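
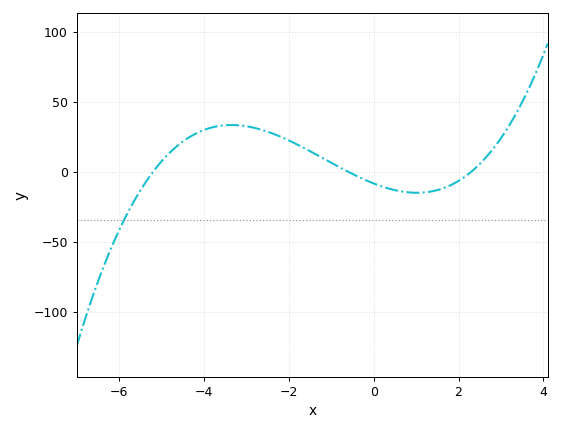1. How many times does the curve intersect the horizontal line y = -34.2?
1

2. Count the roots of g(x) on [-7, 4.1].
3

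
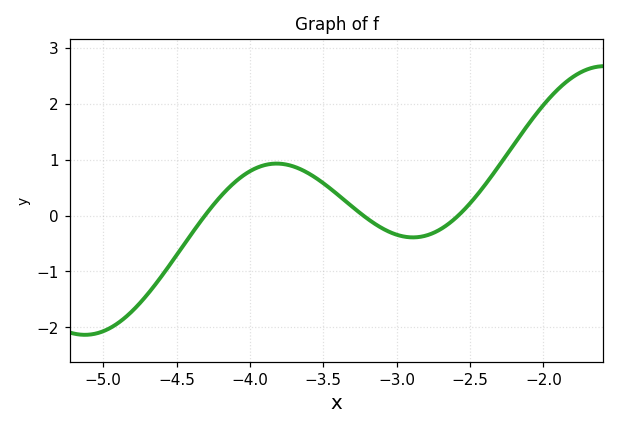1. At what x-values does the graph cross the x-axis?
-4.3, -3.25, -2.6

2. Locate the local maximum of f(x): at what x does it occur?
-3.8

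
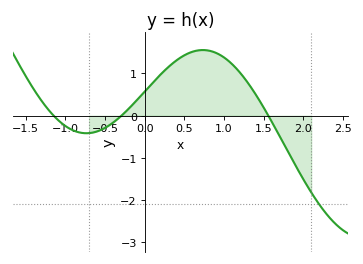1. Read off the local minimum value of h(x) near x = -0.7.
-0.4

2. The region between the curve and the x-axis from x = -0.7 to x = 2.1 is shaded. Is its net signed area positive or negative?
positive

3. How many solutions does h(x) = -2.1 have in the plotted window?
1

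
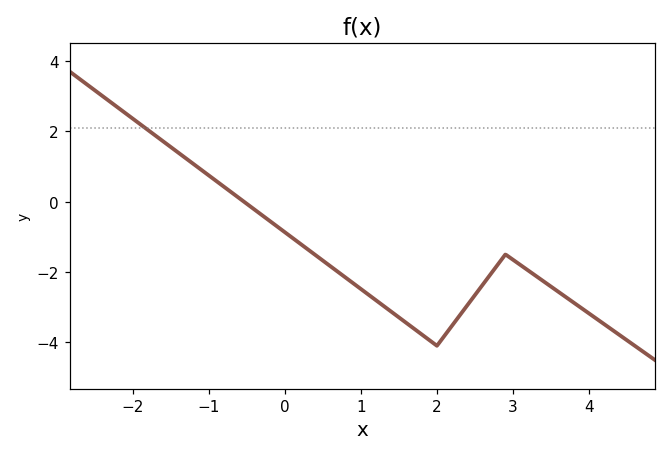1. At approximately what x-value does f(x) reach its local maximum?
3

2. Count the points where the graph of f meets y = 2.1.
1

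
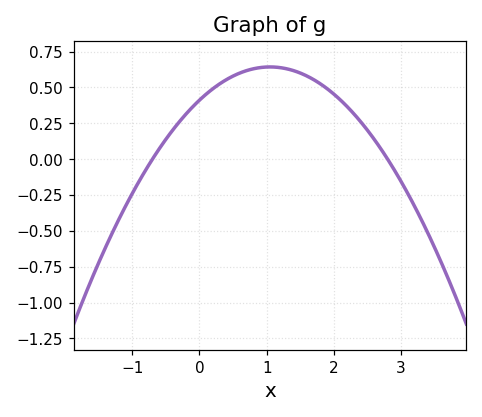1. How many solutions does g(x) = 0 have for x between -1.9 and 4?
2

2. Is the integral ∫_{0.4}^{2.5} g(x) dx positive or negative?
positive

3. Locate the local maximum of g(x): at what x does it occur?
1.1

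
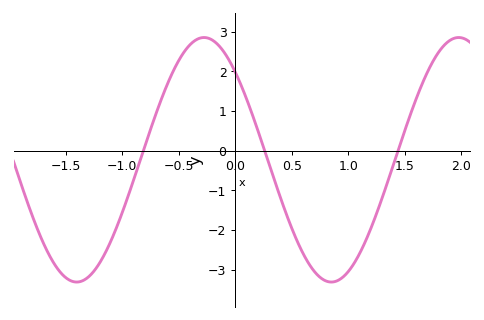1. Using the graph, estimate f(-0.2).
2.78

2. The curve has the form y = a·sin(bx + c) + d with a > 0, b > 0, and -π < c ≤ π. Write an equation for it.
y = 3.08sin(2.79x + 2.34) - 0.23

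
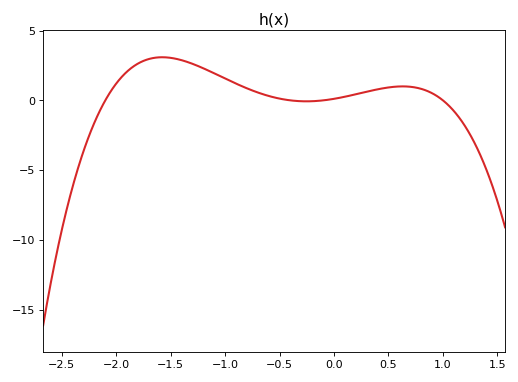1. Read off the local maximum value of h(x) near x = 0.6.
1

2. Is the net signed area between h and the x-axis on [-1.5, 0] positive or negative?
positive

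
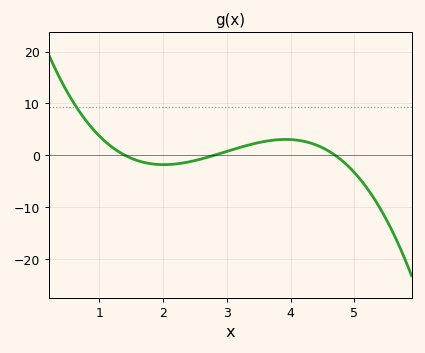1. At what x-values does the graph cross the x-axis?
1.4, 2.8, 4.7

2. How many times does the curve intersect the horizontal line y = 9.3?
1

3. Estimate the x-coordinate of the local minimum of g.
2.01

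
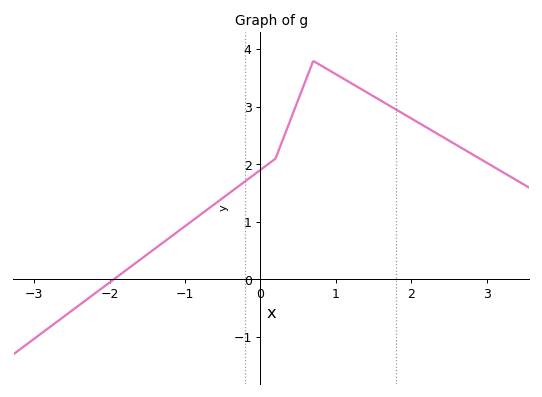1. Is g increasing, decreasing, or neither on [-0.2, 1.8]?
neither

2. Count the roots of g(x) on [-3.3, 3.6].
1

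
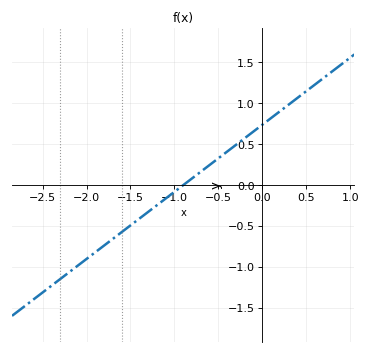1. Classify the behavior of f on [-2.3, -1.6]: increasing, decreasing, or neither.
increasing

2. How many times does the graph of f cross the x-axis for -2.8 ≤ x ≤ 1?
1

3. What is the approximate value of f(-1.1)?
-0.164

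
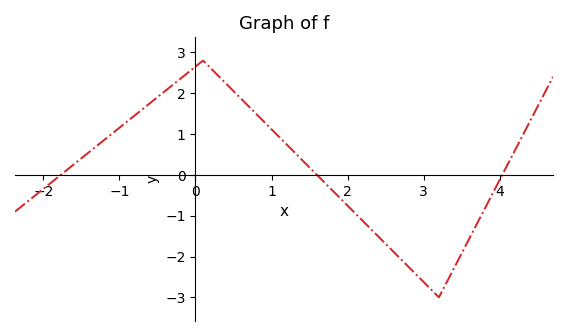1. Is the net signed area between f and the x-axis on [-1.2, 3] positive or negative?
positive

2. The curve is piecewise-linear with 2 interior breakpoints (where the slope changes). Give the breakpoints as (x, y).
(0.1, 2.8); (3.2, -3)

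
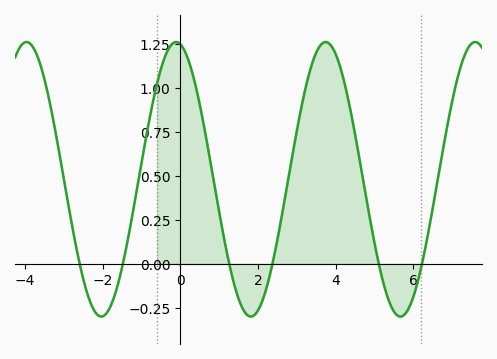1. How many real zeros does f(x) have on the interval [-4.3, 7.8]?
6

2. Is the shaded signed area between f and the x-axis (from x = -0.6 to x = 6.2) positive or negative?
positive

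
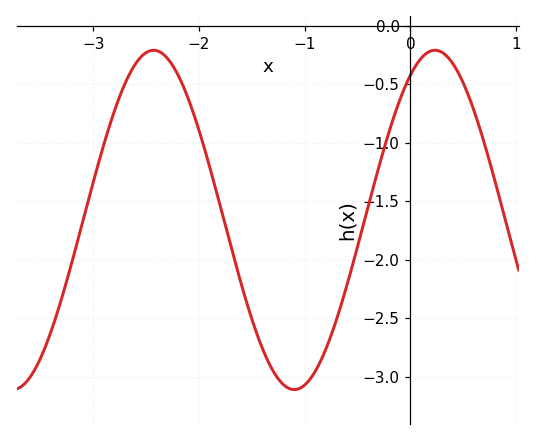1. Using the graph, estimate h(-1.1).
-3.11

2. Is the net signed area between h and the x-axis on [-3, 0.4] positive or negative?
negative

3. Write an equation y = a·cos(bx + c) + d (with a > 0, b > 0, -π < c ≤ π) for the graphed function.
y = 1.45cos(2.36x - 0.55) - 1.66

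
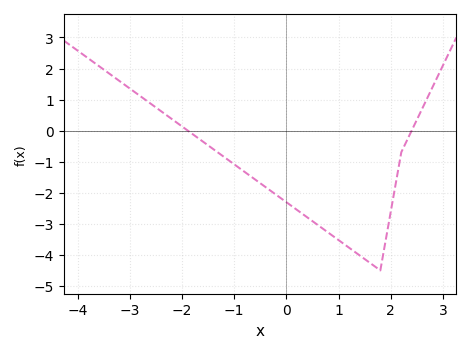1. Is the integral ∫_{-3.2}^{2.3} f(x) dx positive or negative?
negative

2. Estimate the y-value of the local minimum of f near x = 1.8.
-4.5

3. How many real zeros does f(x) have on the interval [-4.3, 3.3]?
2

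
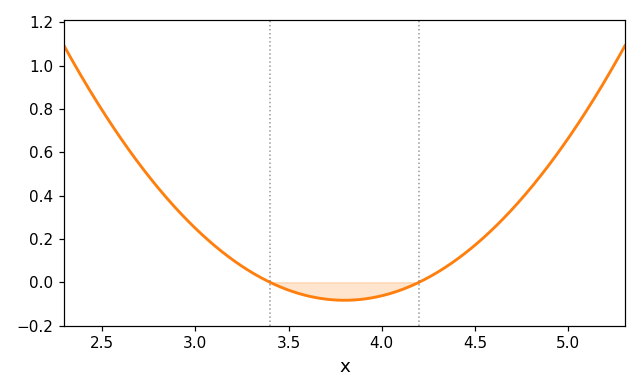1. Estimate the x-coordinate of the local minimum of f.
3.8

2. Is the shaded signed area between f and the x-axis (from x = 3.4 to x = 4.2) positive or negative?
negative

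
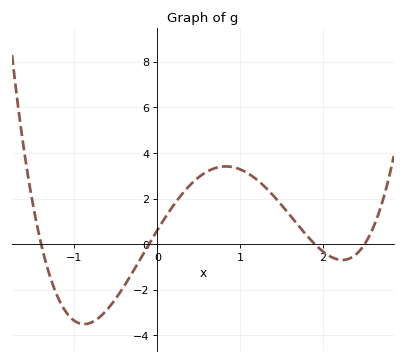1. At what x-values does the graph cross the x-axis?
-1.4, -0.1, 1.9, 2.5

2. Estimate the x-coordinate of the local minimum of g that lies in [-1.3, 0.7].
-0.882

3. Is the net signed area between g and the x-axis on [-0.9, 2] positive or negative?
positive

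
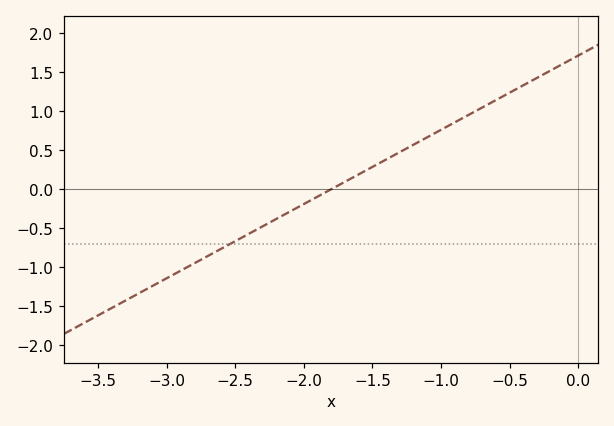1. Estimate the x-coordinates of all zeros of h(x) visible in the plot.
-1.8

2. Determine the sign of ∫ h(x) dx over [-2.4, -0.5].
positive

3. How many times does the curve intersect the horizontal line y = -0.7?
1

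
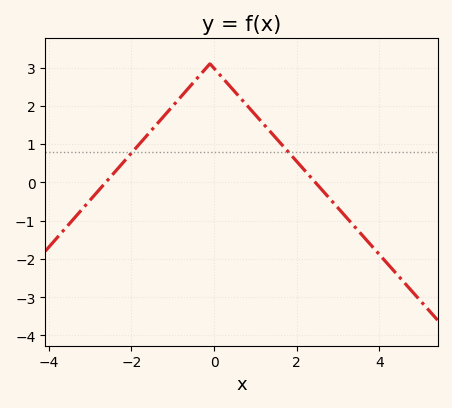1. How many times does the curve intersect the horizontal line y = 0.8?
2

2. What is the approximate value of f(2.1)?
0.425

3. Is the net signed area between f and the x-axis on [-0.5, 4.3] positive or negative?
positive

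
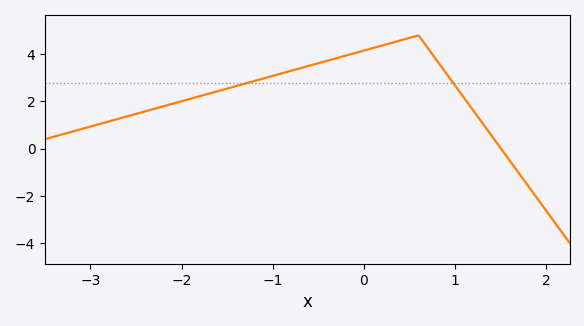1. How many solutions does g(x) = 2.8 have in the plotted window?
2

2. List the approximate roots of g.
1.5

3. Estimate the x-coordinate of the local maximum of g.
0.6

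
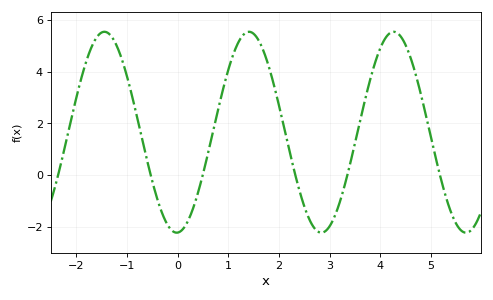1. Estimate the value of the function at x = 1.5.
5.47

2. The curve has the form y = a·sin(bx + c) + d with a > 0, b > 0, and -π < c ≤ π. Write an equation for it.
y = 3.89sin(2.2x - 1.53) + 1.66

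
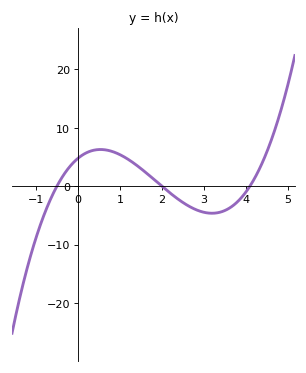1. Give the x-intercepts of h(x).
-0.5, 2, 4.1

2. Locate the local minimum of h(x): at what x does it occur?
3.2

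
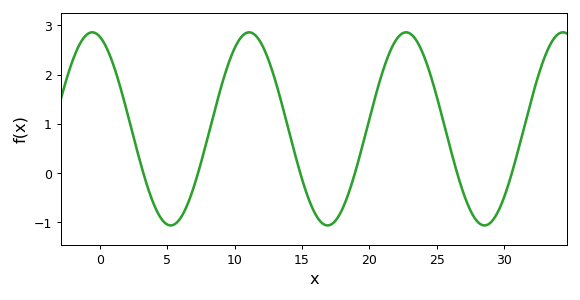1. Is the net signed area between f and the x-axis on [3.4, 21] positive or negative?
positive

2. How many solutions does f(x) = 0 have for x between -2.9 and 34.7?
6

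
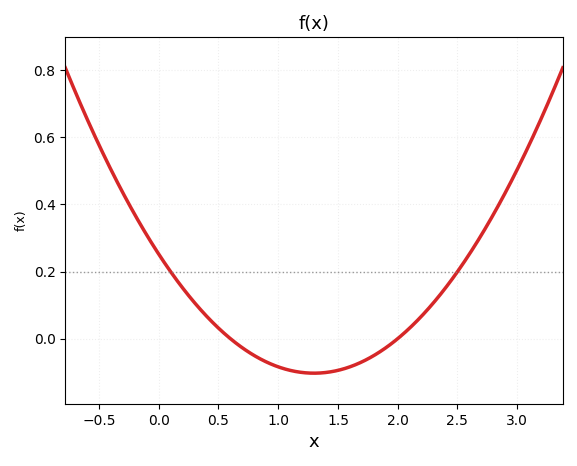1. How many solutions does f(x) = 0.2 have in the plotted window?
2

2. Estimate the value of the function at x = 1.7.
-0.069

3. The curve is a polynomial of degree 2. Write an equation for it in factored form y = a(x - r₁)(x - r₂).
y = 0.21(x - 0.6)(x - 2)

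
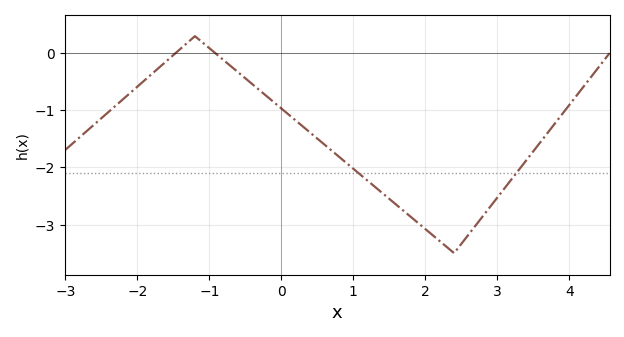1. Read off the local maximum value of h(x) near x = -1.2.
0.3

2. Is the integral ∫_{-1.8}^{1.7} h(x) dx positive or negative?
negative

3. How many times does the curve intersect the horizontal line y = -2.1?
2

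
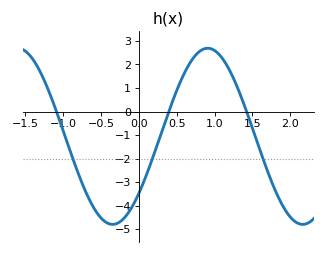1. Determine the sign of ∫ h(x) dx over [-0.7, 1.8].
negative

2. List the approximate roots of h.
-1.1, 0.4, 1.4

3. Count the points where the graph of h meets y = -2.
3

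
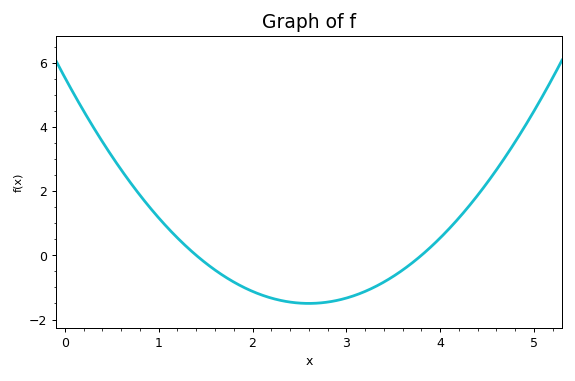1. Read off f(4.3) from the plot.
1.51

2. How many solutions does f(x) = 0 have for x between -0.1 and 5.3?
2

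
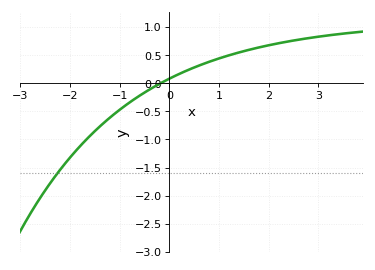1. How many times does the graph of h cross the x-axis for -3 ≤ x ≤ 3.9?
1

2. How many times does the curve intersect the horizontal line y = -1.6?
1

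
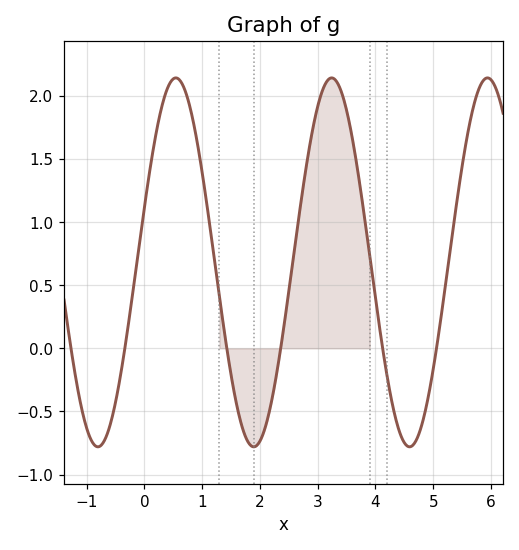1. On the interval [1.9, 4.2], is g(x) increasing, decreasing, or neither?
neither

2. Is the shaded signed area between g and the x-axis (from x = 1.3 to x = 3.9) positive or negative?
positive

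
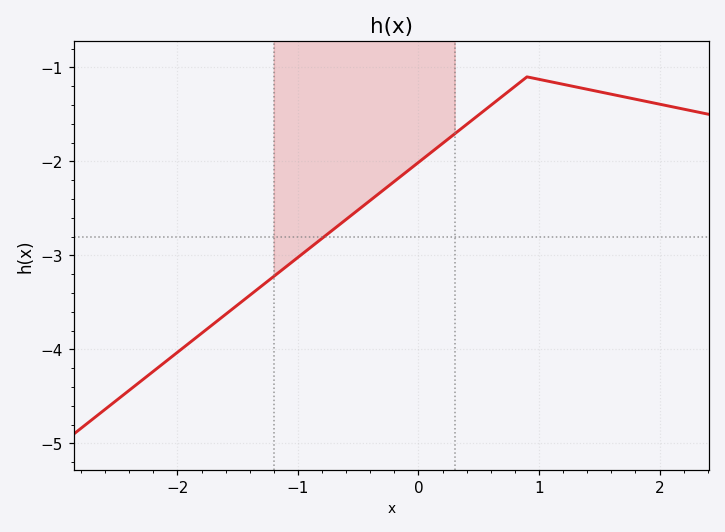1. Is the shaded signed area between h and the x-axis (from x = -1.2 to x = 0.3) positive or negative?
negative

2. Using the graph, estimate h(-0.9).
-2.92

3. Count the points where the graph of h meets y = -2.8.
1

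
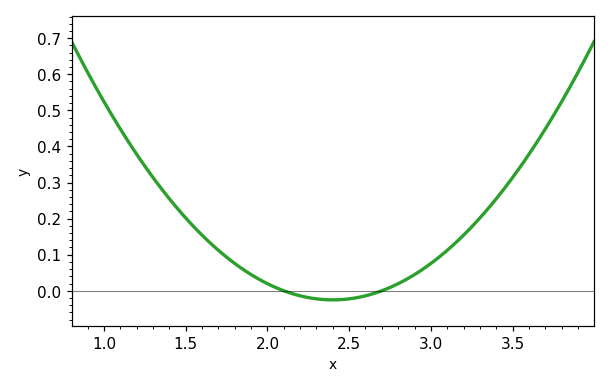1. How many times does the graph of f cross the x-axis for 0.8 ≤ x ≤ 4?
2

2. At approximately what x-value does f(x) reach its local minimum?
2.4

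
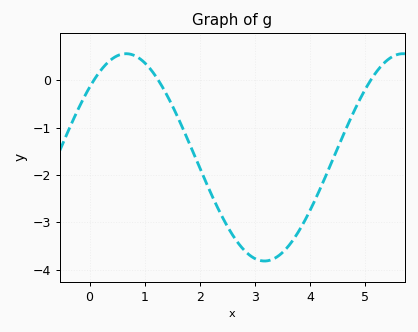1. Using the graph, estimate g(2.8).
-3.58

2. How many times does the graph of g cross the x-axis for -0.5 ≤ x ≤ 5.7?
3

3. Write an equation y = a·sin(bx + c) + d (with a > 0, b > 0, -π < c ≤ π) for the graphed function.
y = 2.19sin(1.25x + 0.742) - 1.63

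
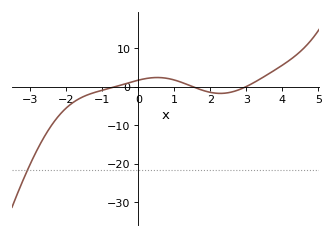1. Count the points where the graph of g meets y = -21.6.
1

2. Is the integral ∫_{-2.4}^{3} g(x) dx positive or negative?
negative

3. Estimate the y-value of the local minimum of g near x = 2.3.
-1.78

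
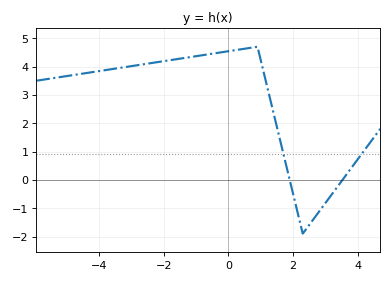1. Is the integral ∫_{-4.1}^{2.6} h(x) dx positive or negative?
positive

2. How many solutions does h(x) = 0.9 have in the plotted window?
2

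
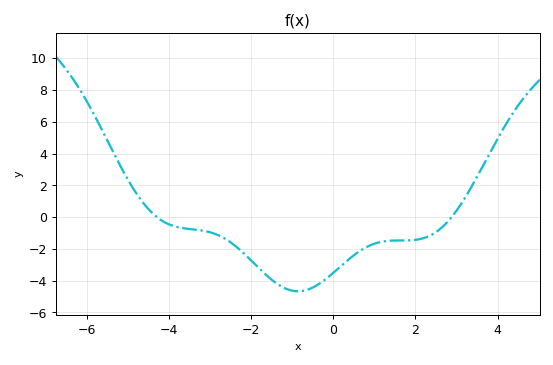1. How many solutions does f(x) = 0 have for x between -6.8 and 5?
2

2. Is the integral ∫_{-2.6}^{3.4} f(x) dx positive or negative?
negative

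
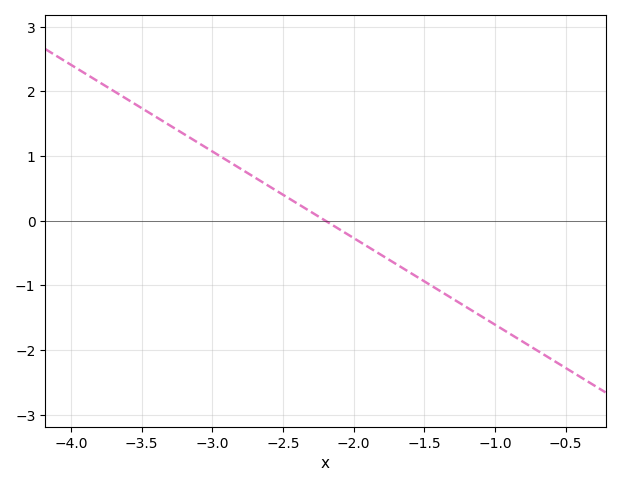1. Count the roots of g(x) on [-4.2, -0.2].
1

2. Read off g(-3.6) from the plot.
1.9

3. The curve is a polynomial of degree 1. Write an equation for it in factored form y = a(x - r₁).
y = -1.34(x + 2.2)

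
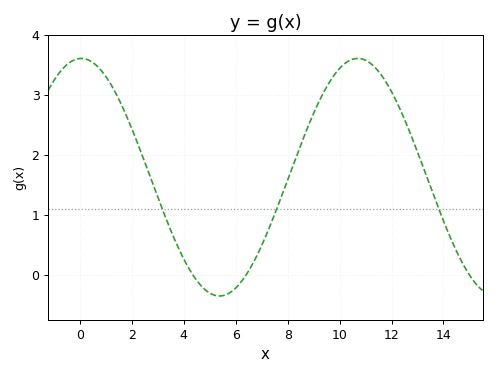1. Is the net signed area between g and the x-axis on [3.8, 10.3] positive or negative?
positive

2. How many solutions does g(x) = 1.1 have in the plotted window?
3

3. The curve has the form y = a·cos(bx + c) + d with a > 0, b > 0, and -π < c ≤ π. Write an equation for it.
y = 1.98cos(0.59x - 0.03) + 1.63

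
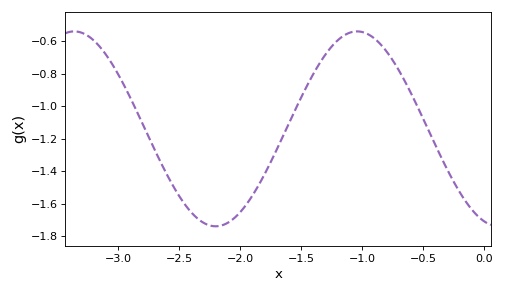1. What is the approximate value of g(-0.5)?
-1.08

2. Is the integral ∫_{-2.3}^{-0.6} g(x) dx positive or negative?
negative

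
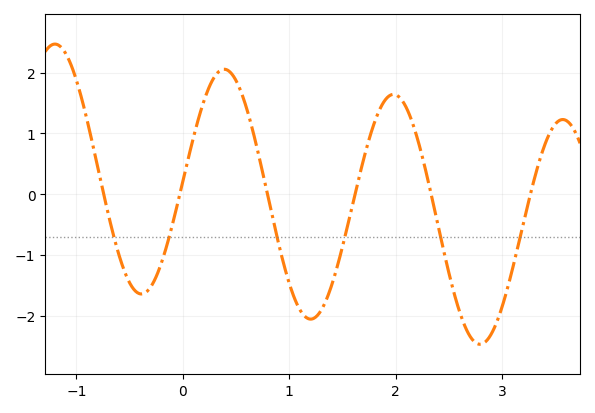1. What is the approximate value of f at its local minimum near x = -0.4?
-1.6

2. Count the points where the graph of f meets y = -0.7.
6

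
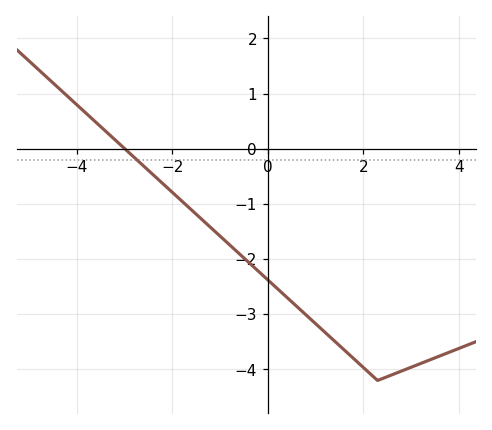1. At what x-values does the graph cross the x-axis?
-2.99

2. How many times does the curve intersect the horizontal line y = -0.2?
1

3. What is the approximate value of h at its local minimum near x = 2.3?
-4.2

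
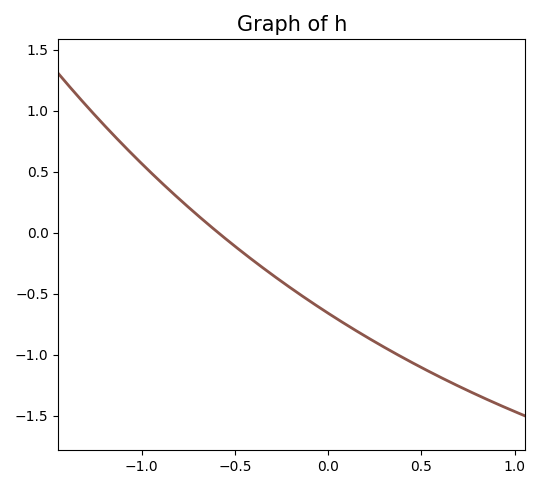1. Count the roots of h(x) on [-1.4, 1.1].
1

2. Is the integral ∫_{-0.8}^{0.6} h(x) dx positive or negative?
negative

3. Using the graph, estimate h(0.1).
-0.75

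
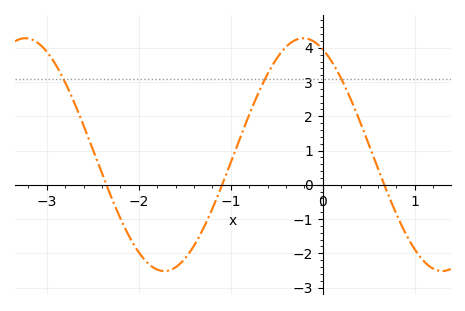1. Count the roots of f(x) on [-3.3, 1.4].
3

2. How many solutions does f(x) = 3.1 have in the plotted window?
3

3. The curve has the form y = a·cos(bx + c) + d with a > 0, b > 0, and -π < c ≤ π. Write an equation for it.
y = 3.4cos(2.1x + 0.44) + 0.88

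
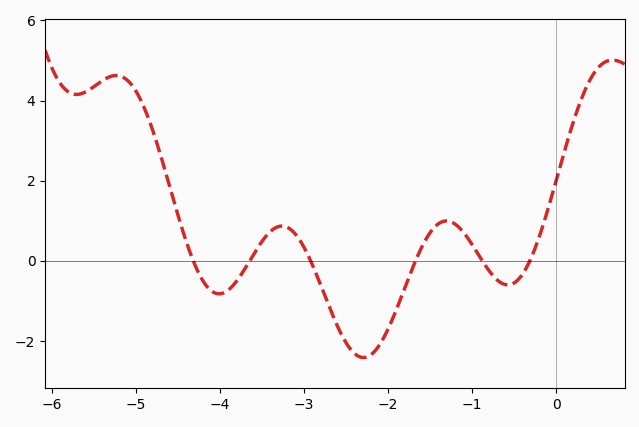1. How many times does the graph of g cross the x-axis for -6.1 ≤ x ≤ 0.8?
6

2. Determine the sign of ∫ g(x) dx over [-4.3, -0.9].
negative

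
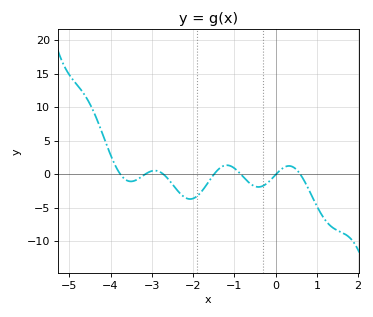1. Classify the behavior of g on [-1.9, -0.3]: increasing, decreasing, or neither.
neither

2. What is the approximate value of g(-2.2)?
-3.46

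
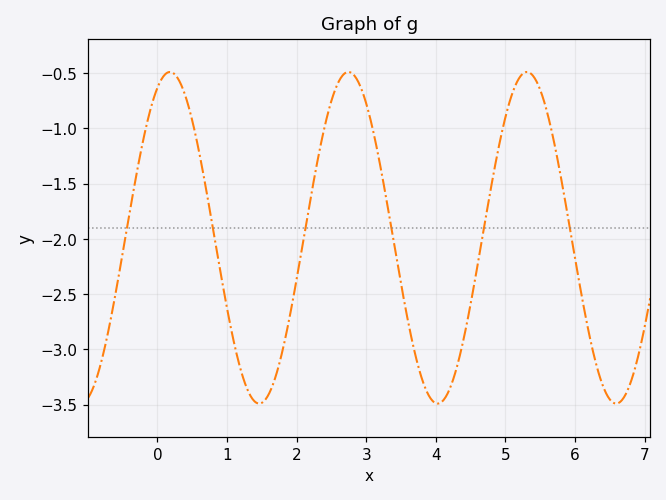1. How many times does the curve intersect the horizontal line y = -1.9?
6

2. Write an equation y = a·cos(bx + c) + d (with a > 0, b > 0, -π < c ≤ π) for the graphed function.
y = 1.5cos(2.45x - 0.44) - 1.99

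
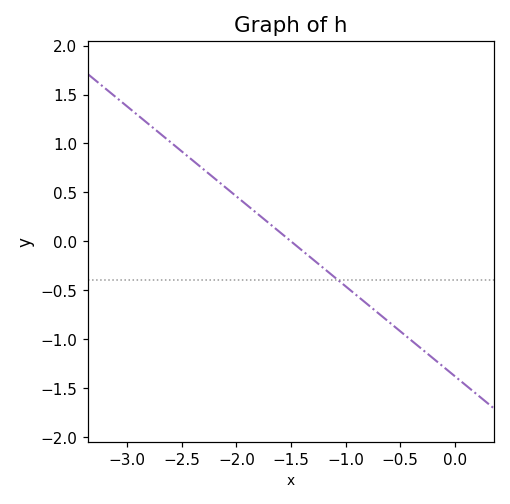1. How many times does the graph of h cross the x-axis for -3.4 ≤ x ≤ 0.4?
1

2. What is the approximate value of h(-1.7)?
0.2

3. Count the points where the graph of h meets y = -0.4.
1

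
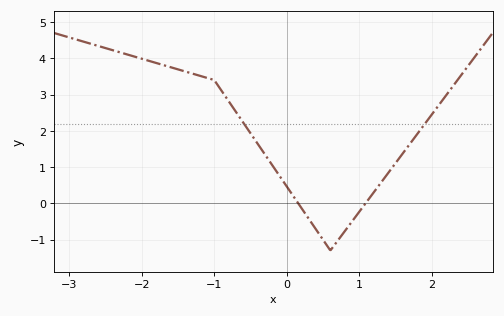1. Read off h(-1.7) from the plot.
3.81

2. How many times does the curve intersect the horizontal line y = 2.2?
2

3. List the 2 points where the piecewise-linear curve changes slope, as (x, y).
(-1, 3.4); (0.6, -1.3)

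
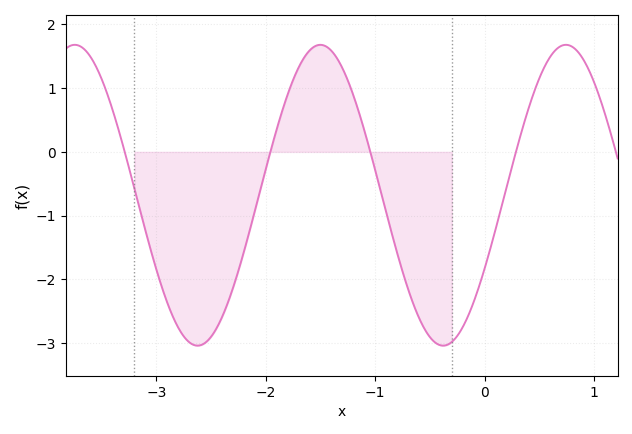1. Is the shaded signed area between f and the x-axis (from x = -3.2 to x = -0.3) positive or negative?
negative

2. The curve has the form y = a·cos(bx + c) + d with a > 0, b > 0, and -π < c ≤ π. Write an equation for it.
y = 2.36cos(2.8x - 2.08) - 0.68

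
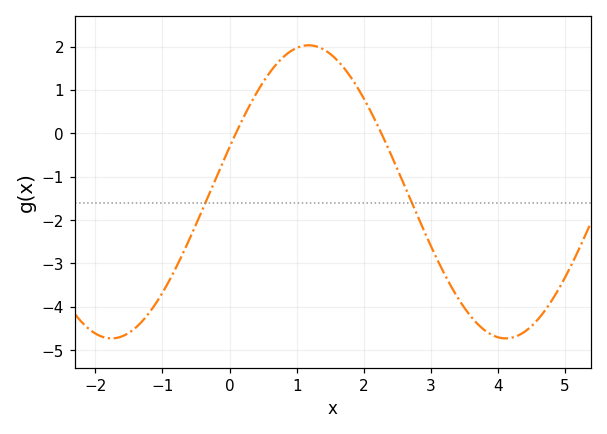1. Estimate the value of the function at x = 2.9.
-2.3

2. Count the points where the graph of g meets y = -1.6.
2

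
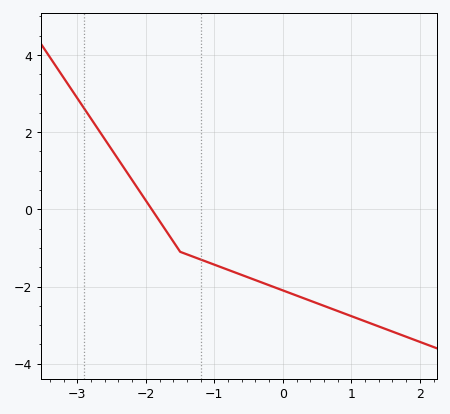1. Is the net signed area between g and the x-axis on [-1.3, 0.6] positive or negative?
negative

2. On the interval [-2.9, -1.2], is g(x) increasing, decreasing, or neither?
decreasing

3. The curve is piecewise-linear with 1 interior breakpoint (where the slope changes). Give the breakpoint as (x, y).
(-1.5, -1.1)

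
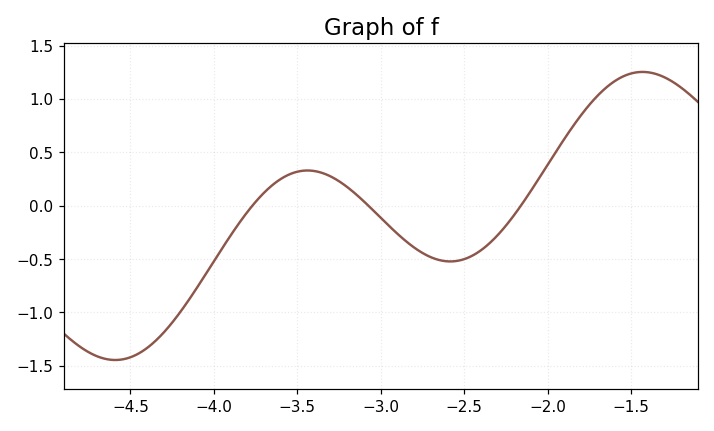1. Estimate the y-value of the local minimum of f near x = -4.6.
-1.45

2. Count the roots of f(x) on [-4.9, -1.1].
3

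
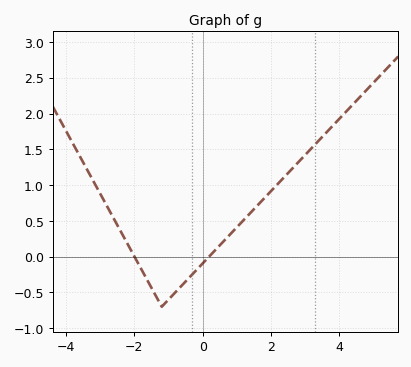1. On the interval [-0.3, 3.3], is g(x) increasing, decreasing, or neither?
increasing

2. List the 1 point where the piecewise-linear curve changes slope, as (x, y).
(-1.2, -0.7)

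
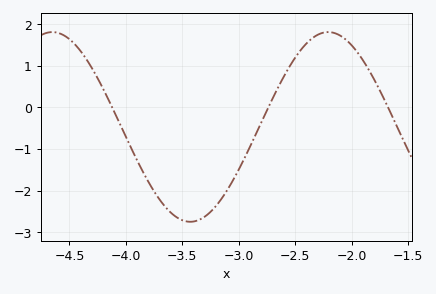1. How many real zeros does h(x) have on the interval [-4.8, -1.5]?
3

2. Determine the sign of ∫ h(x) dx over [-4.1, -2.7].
negative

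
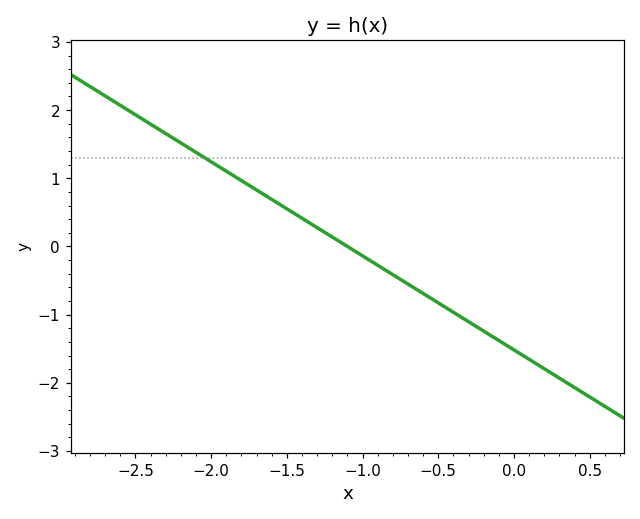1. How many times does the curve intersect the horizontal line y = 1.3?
1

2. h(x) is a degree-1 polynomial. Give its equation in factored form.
y = -1.38(x + 1.1)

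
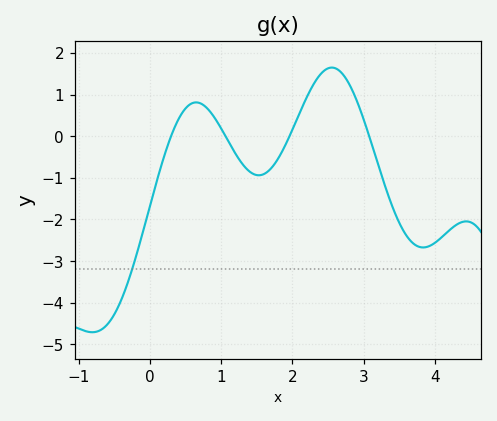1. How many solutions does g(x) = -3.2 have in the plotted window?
1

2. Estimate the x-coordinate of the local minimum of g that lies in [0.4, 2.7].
1.53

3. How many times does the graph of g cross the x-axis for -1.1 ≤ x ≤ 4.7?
4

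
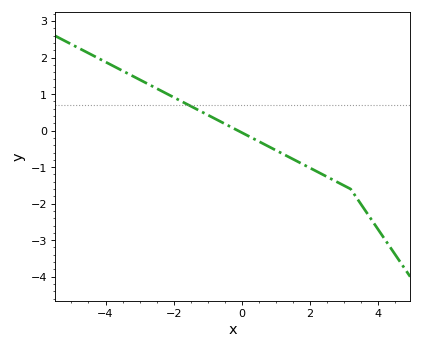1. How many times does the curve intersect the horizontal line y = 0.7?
1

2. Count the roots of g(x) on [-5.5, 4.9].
1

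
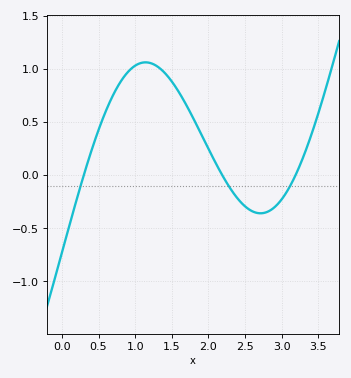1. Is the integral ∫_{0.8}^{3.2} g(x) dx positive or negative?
positive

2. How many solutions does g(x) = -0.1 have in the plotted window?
3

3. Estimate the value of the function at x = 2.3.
-0.1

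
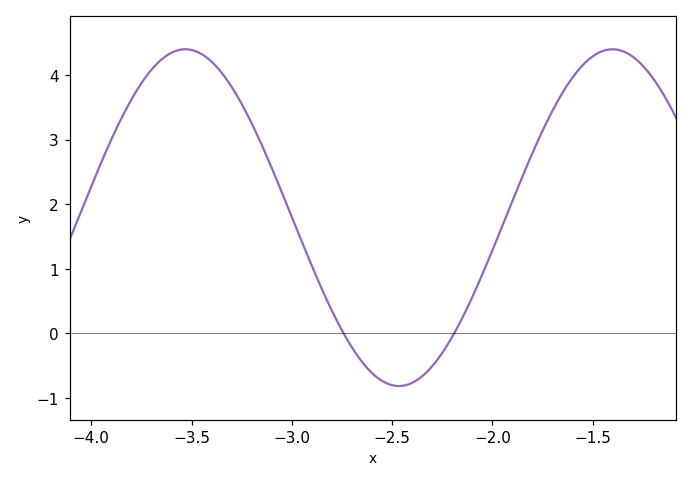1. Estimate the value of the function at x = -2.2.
-0.057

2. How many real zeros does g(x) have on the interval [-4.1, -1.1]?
2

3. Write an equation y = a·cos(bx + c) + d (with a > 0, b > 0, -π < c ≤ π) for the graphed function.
y = 2.61cos(2.95x - 2.15) + 1.79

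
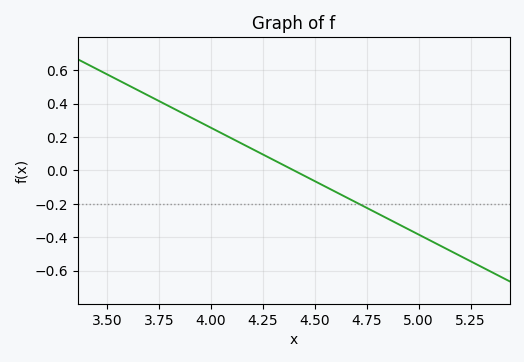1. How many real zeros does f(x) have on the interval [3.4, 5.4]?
1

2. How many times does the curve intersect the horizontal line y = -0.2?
1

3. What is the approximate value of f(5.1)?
-0.448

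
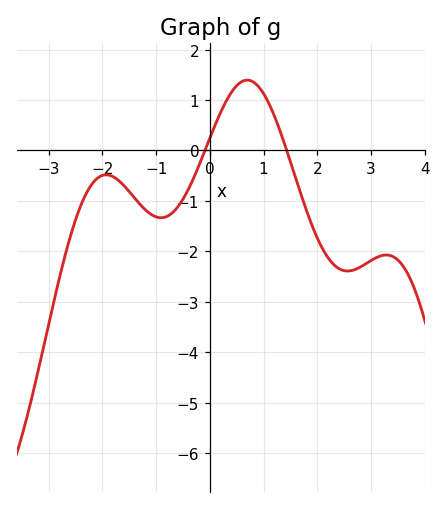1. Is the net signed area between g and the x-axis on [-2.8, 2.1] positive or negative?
negative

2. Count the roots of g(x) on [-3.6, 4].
2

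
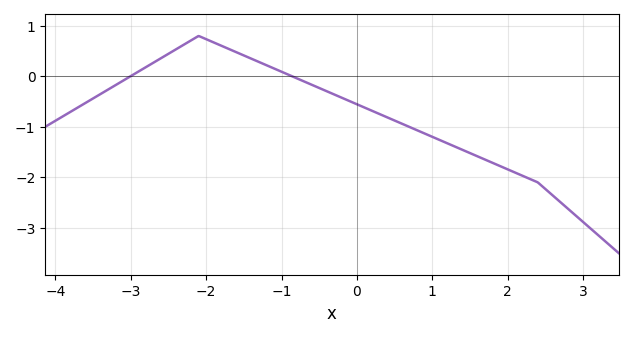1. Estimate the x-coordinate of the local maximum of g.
-2.2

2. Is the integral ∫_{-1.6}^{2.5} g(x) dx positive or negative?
negative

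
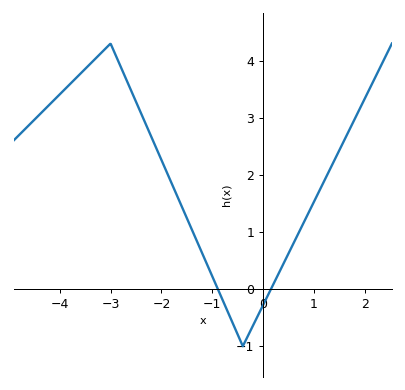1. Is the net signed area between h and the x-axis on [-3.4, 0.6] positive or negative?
positive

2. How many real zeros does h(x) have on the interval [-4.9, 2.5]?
2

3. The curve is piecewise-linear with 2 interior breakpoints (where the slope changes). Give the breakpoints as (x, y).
(-3, 4.3); (-0.4, -1)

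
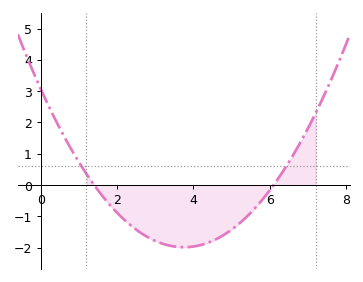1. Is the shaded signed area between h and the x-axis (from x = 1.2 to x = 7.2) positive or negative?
negative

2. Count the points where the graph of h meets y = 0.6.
2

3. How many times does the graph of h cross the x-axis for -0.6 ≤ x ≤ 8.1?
2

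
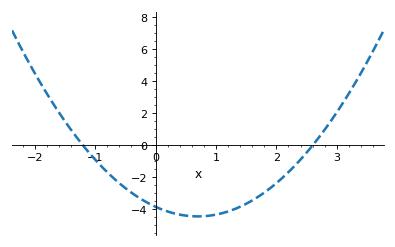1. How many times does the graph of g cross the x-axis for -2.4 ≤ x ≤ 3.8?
2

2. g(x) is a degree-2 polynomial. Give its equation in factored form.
y = 1.23(x + 1.2)(x - 2.6)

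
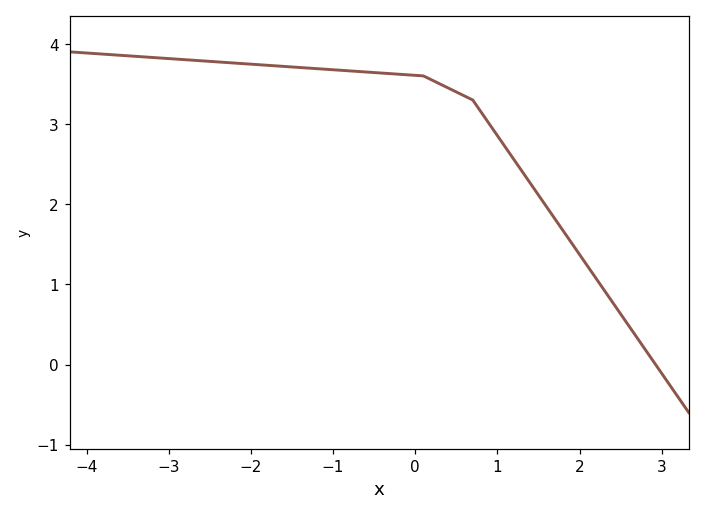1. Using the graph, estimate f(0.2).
3.55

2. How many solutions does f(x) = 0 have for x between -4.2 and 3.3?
1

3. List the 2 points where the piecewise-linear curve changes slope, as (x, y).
(0.1, 3.6); (0.7, 3.3)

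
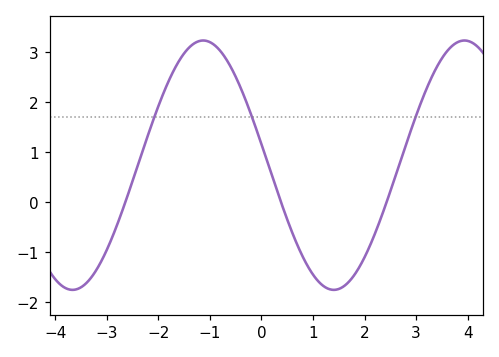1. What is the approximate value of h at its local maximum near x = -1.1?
3.2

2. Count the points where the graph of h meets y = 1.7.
3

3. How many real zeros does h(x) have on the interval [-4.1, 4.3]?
3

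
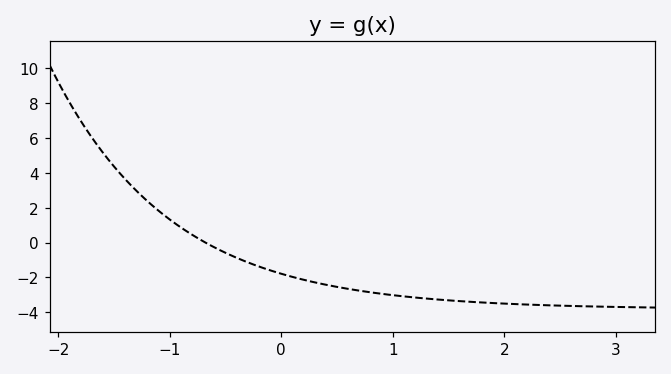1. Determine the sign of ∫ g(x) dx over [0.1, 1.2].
negative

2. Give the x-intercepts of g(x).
-0.7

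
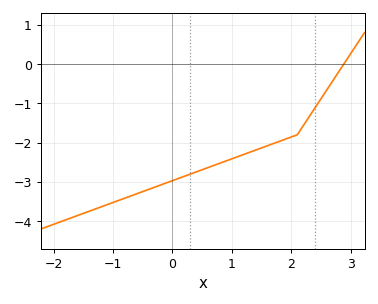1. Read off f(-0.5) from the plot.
-3.24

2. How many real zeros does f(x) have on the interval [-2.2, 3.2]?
1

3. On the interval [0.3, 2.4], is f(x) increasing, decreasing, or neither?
increasing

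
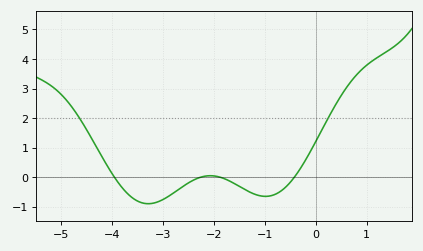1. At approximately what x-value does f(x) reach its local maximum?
-2.1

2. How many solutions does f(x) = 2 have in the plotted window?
2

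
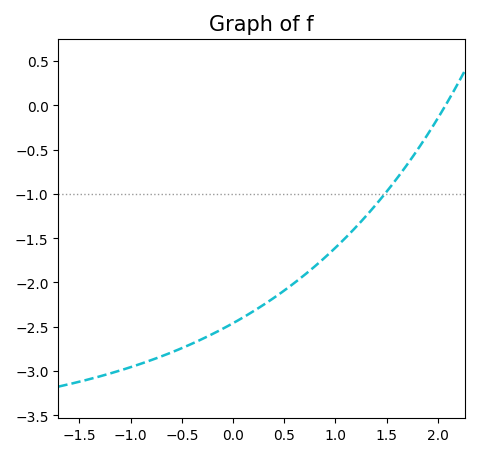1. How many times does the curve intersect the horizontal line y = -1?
1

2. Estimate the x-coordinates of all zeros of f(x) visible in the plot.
2.08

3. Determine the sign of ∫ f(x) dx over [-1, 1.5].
negative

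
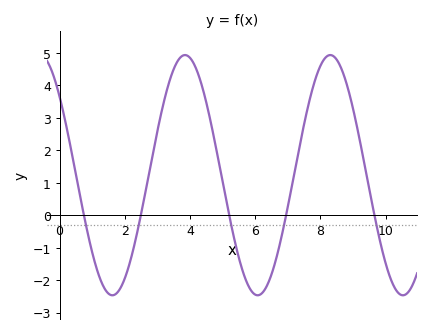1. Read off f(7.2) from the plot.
1.3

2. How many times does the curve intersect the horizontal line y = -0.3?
5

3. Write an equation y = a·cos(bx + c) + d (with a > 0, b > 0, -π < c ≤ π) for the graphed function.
y = 3.7cos(1.4x + 0.86) + 1.23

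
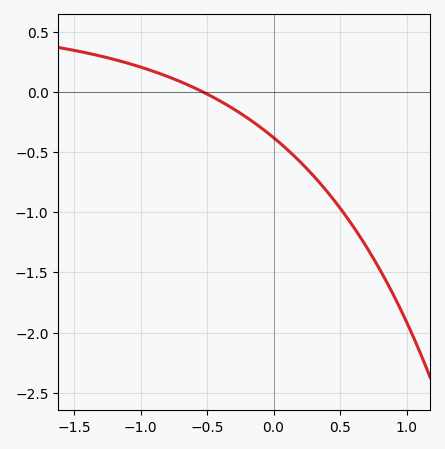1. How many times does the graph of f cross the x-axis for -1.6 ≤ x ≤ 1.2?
1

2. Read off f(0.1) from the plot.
-0.476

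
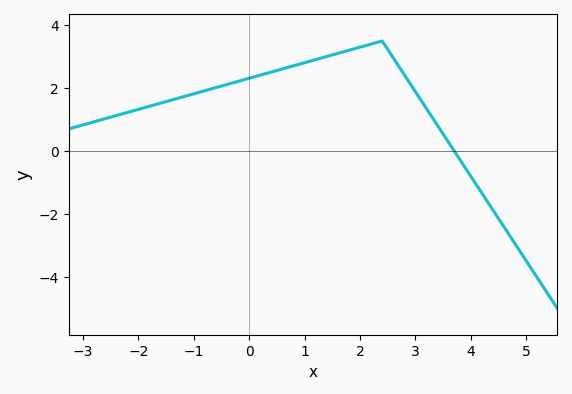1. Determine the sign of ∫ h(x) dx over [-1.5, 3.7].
positive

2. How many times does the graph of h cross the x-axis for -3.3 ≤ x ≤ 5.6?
1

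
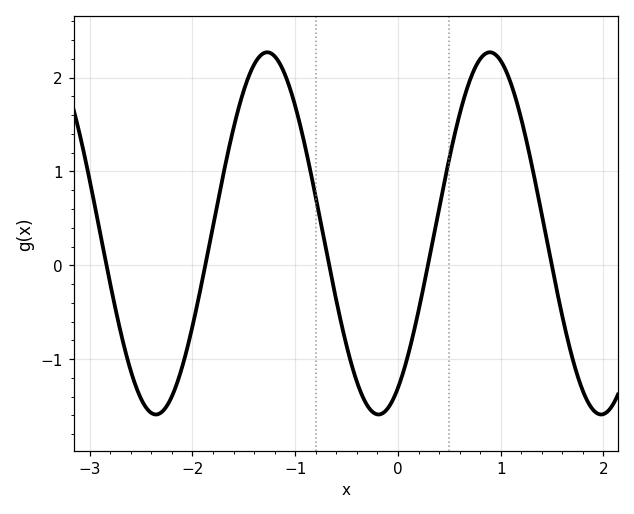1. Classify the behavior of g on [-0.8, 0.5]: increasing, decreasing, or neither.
neither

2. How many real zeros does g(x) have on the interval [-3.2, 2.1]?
5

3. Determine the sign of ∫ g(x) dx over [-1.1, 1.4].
positive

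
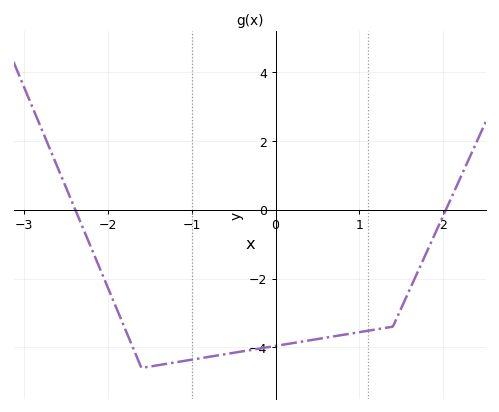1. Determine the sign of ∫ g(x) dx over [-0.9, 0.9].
negative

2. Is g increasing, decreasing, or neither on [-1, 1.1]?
increasing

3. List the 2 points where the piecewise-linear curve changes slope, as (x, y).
(-1.6, -4.6); (1.4, -3.4)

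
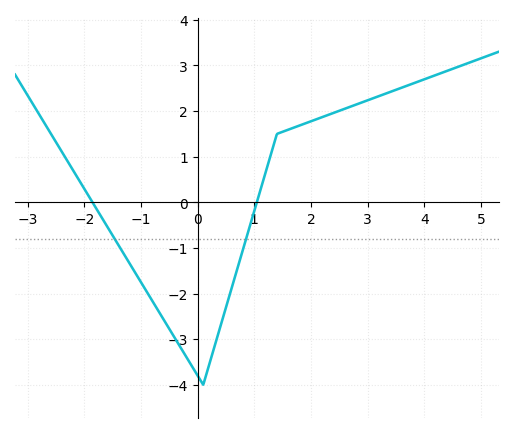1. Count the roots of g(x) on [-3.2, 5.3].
2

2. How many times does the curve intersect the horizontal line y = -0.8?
2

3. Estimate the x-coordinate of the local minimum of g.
0.099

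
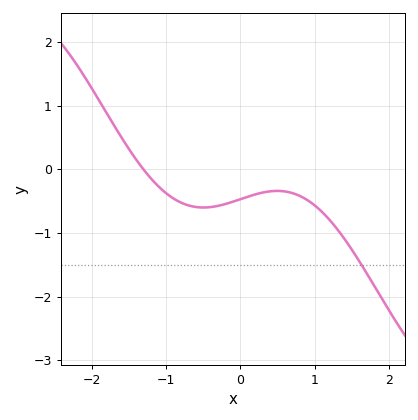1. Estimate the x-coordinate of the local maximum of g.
0.5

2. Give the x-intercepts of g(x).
-1.3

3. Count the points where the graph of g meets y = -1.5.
1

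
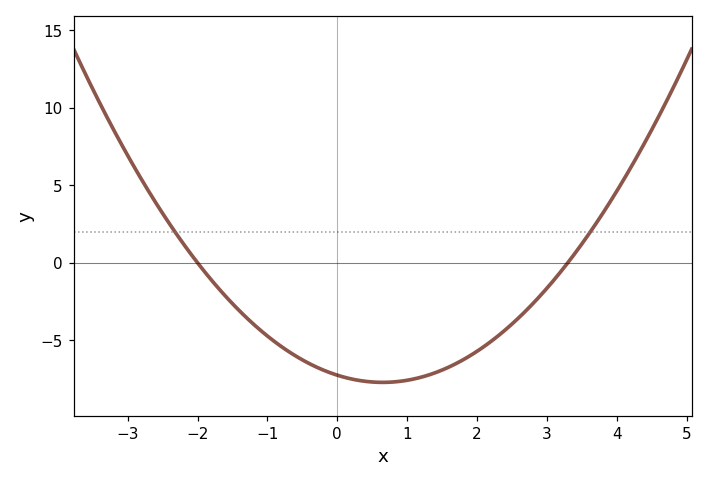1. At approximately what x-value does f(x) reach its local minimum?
0.6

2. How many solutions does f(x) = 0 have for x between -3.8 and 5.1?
2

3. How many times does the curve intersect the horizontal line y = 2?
2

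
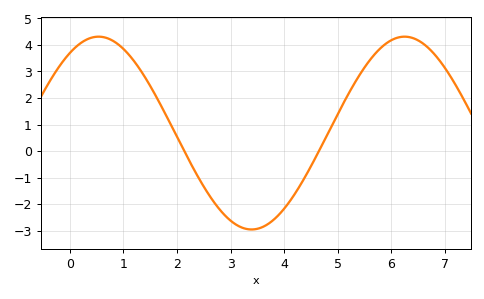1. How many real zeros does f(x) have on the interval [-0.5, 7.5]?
2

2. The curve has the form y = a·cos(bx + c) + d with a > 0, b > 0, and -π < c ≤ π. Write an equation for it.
y = 3.63cos(1.1x - 0.59) + 0.68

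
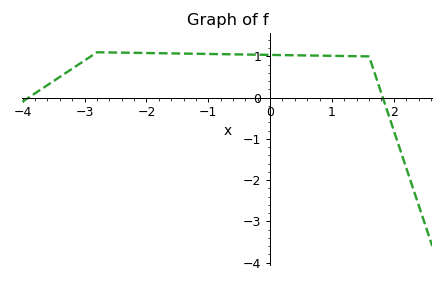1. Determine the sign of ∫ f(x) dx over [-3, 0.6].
positive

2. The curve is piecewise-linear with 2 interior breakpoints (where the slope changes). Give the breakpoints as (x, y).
(-2.8, 1.1); (1.6, 1)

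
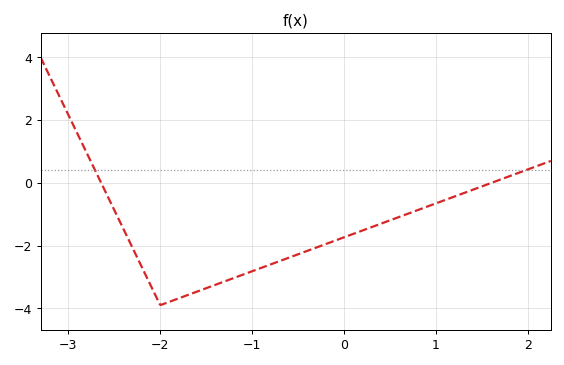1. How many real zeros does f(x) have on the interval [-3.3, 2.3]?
2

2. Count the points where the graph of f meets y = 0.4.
2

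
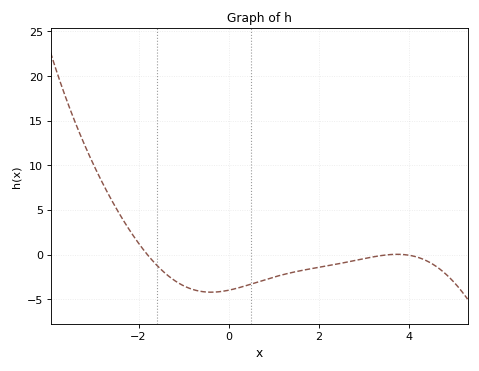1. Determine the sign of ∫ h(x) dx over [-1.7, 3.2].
negative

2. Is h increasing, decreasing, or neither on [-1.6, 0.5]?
neither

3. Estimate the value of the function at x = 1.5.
-1.91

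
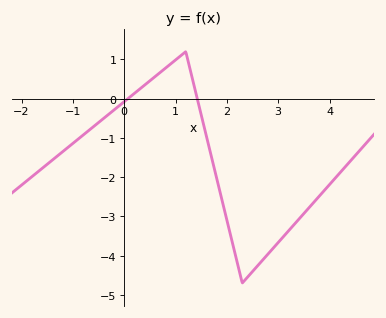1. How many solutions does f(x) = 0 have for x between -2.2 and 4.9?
2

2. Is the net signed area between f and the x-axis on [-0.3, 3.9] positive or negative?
negative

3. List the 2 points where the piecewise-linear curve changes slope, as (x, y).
(1.2, 1.2); (2.3, -4.7)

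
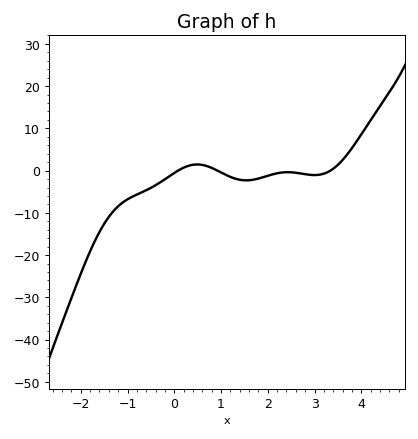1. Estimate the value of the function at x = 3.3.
-0.247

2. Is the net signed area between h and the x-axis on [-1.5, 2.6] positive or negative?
negative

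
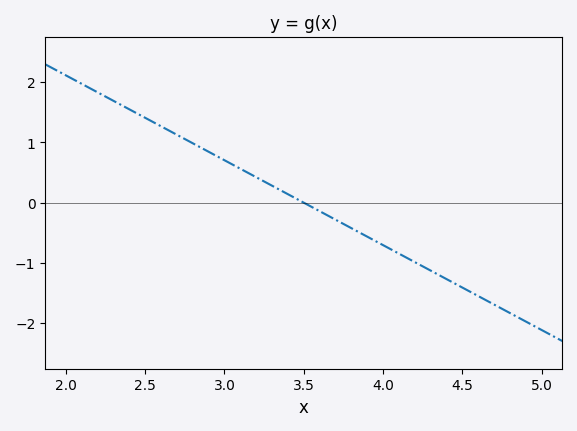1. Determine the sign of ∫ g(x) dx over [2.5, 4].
positive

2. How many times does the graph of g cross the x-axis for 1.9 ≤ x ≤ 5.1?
1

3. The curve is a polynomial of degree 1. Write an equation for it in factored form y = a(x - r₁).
y = -1.41(x - 3.5)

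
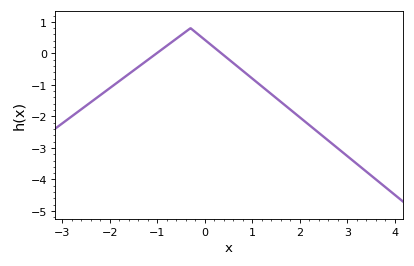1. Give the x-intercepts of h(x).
-1, 0.3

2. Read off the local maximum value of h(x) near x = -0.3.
0.8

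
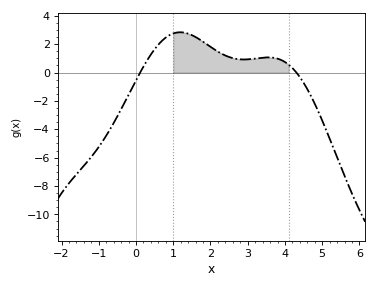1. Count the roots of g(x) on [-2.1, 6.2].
2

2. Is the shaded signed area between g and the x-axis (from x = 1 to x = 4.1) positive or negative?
positive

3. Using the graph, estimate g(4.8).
-2.2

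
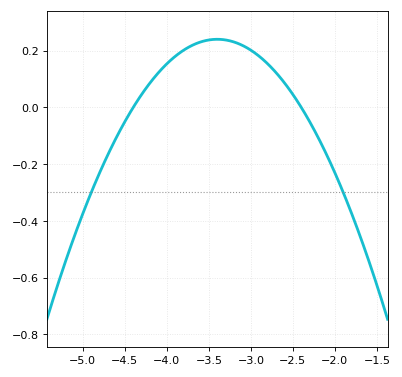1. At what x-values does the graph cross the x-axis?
-4.4, -2.4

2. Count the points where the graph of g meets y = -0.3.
2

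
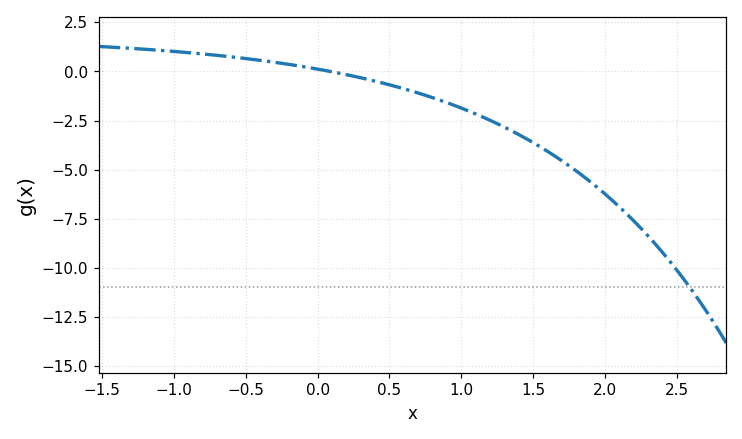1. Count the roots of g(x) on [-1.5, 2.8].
1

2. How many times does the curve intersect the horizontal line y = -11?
1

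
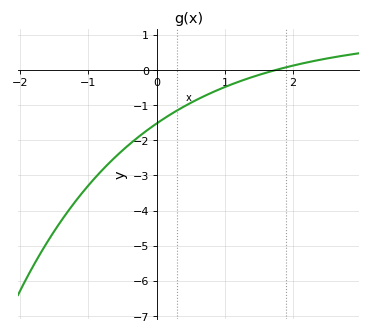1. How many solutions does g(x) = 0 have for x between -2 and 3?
1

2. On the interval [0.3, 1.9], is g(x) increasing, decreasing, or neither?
increasing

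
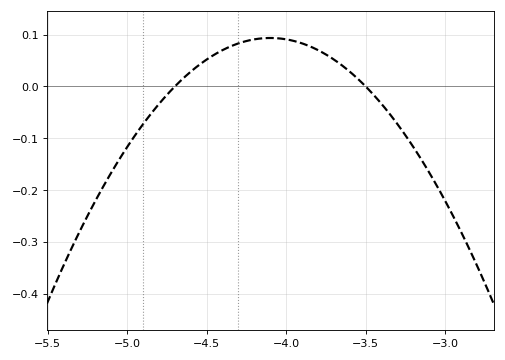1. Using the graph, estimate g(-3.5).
0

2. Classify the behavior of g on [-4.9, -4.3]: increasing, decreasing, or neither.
increasing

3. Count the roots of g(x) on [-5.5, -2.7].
2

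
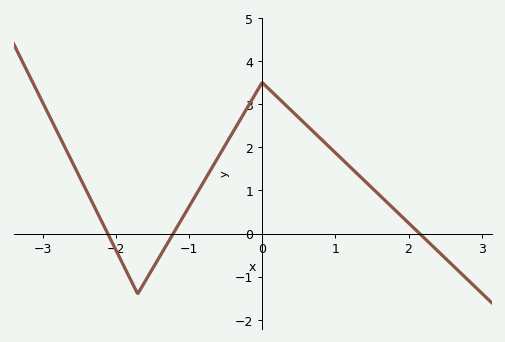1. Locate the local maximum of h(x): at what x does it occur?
0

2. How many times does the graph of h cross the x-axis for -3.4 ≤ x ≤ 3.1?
3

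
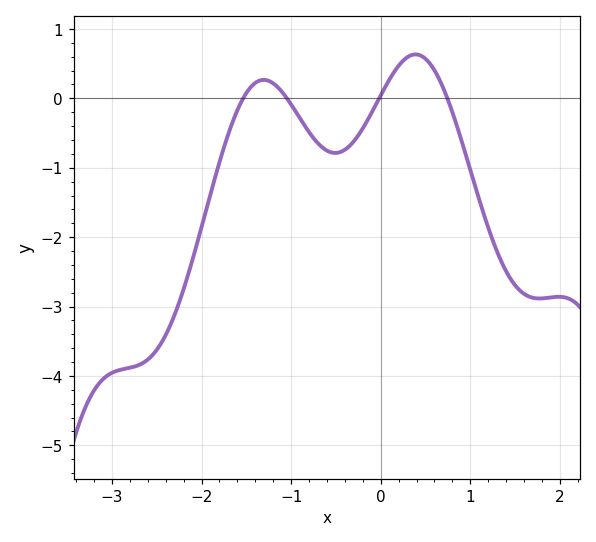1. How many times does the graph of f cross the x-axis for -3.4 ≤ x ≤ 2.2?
4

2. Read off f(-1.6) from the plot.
-0.2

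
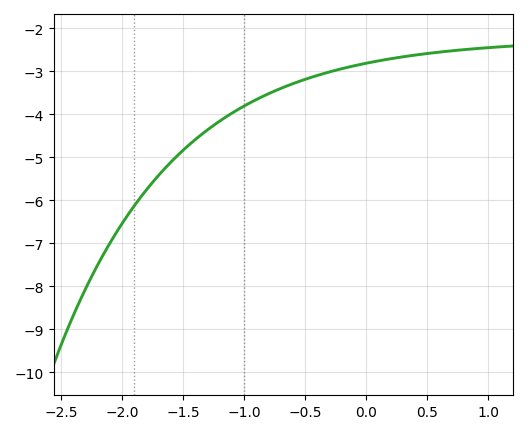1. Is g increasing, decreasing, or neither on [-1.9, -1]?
increasing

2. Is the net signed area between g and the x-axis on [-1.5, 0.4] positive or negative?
negative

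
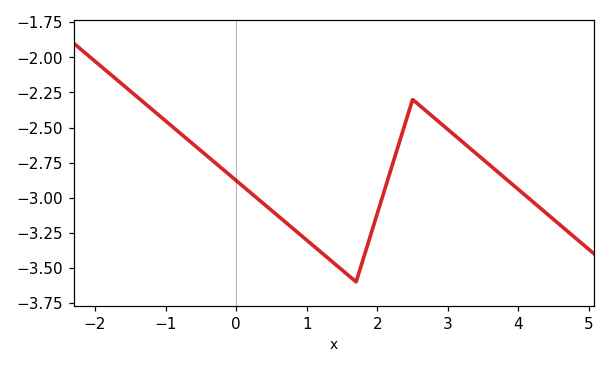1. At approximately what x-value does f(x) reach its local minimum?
1.7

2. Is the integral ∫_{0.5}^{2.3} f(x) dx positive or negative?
negative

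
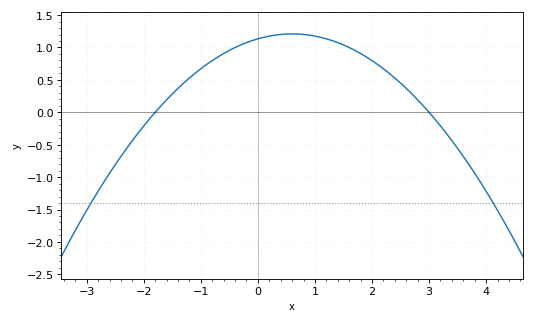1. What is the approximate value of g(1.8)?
0.9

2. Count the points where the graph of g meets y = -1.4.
2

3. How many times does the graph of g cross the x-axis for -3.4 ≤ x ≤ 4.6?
2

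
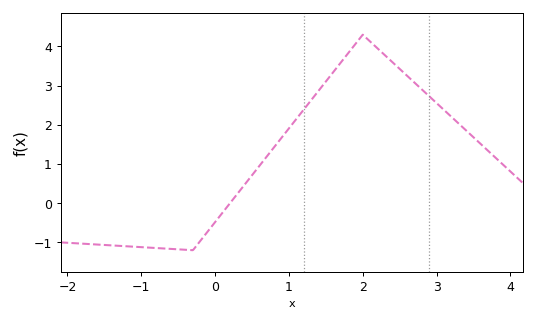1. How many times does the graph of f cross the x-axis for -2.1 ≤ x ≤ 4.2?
1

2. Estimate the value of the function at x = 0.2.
-0.004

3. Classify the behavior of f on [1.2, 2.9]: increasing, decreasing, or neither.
neither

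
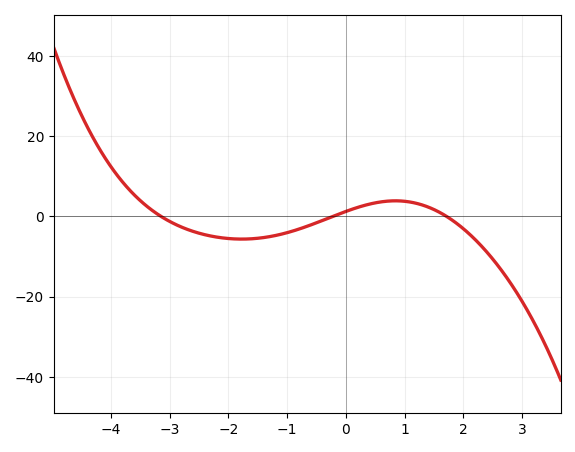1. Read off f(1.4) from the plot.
2.34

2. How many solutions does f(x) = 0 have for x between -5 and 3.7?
3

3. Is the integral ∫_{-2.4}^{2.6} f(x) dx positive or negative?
negative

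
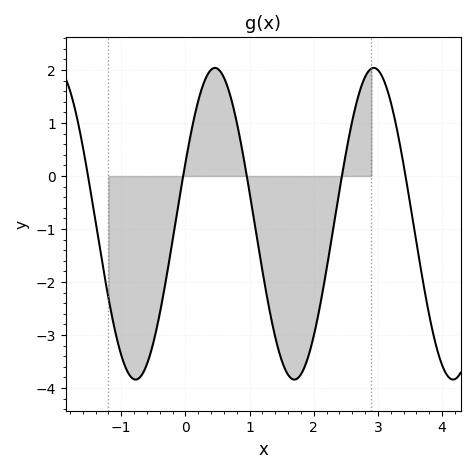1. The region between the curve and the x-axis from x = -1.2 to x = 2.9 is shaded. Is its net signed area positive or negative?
negative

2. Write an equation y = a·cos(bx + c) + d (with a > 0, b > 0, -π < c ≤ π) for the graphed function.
y = 2.94cos(2.5x - 1.2) - 0.9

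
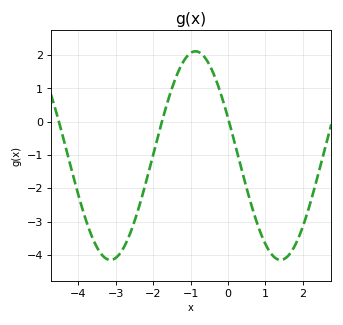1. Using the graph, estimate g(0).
0.1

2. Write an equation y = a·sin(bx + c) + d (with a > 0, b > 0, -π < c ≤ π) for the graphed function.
y = 3.13sin(1.4x + 2.8) - 1.02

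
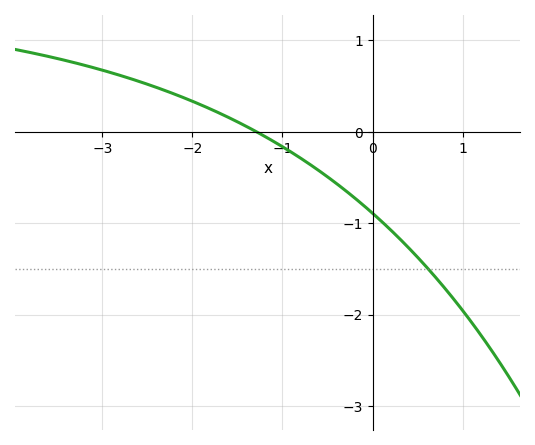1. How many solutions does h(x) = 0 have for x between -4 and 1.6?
1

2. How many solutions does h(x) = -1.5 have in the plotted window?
1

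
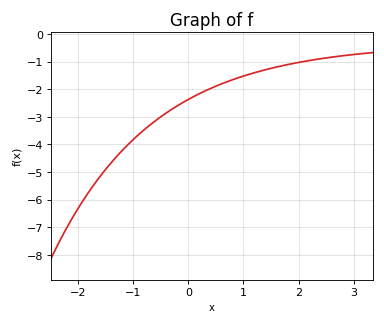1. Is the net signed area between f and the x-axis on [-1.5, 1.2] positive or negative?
negative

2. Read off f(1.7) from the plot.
-1.2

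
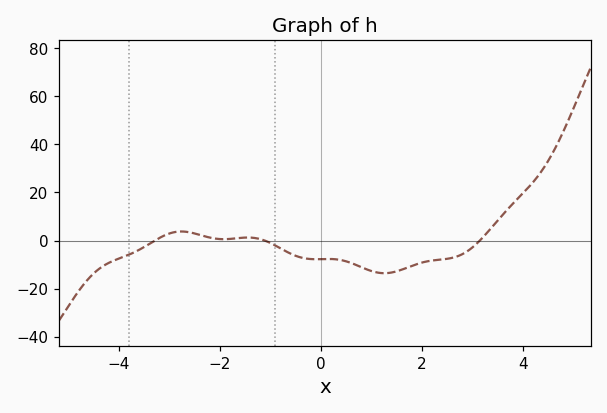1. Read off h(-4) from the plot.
-8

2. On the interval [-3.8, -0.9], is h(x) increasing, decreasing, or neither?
neither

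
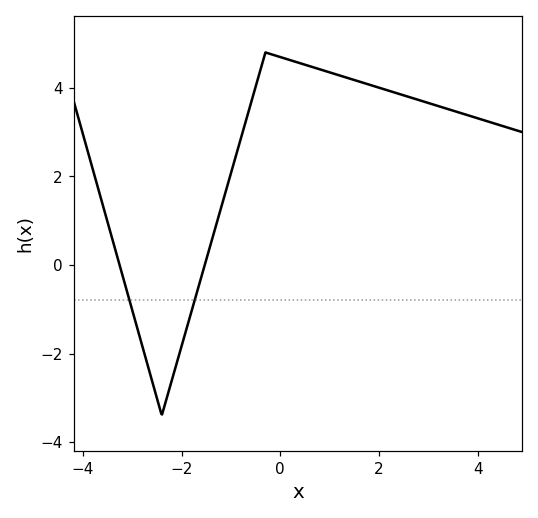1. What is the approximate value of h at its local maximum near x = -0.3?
4.8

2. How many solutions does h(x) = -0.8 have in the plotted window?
2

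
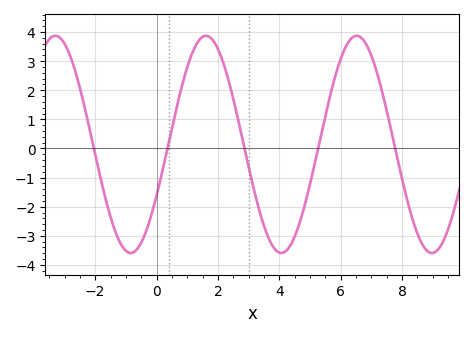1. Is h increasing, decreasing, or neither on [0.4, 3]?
neither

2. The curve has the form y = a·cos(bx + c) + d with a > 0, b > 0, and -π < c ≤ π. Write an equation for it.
y = 3.73cos(1.3x - 2.1) + 0.14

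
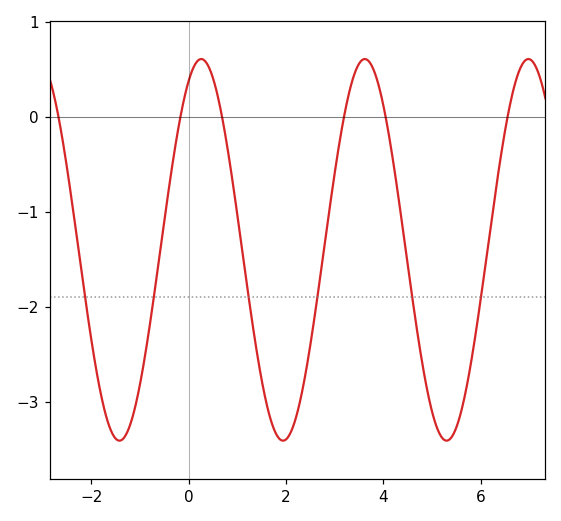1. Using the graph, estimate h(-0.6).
-1.46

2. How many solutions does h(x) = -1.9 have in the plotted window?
6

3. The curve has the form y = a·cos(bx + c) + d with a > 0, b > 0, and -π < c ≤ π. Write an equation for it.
y = 2.01cos(1.87x - 0.48) - 1.4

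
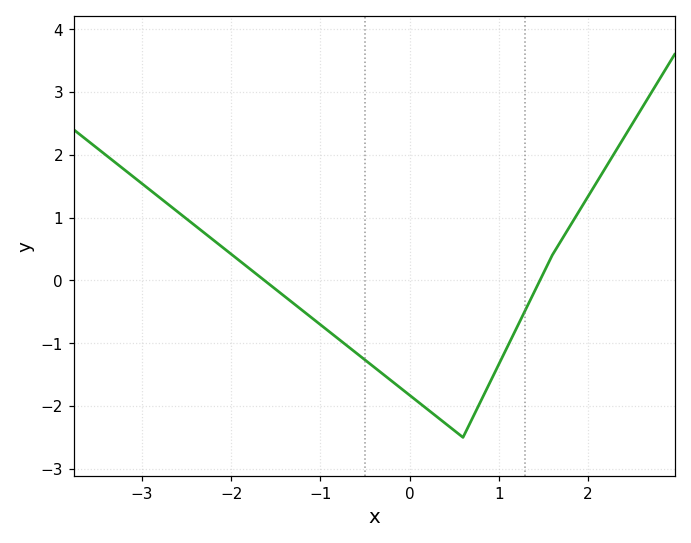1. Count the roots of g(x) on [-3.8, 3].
2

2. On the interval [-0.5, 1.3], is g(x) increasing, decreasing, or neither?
neither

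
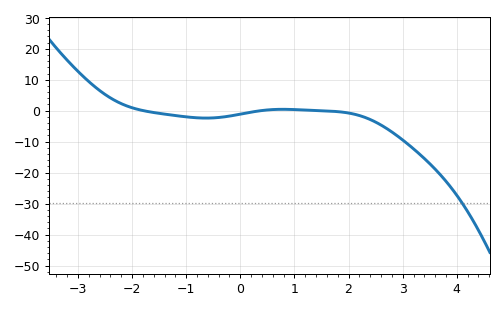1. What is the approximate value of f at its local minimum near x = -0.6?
-2.39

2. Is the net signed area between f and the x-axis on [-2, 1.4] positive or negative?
negative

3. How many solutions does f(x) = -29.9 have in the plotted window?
1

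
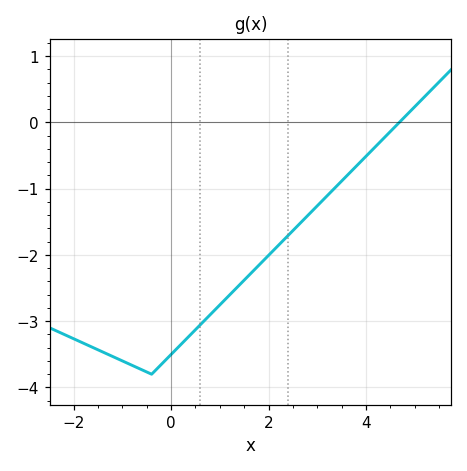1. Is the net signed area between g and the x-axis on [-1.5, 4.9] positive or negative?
negative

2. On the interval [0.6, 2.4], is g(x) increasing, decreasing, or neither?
increasing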